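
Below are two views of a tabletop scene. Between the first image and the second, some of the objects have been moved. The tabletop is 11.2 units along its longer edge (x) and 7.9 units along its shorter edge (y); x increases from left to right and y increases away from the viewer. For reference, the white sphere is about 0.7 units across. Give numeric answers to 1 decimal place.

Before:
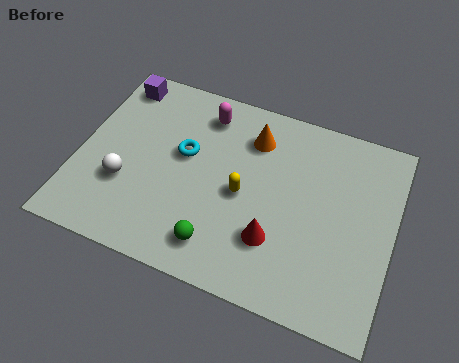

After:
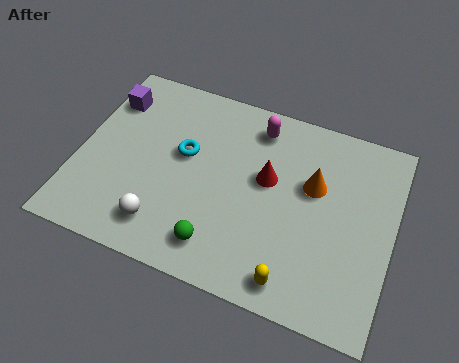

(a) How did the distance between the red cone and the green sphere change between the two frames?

+1.4

They were about 2.1 units apart before and 3.5 after — 1.4 units further apart.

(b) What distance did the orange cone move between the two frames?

2.6

The orange cone moved from about (6.0, 6.1) to (8.3, 4.9), a distance of √(2.3² + 1.2²) ≈ 2.6.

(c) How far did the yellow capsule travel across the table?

3.4

The yellow capsule moved from about (5.9, 3.7) to (8.0, 1.0), a distance of √(2.1² + 2.7²) ≈ 3.4.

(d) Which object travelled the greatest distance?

the yellow capsule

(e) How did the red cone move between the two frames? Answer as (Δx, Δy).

(-0.5, 2.3)

The red cone started near (7.2, 2.3) and ended near (6.7, 4.6).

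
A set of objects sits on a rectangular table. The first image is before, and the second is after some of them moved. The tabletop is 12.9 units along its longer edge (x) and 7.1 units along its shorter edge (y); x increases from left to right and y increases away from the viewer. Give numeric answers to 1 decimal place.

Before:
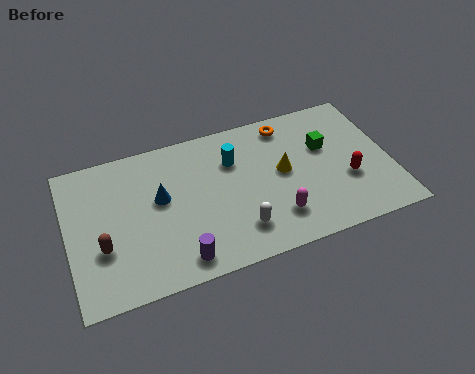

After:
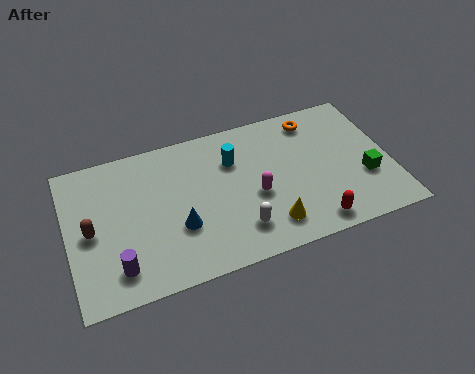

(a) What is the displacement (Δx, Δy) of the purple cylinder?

(-2.4, 0.4)

The purple cylinder was at about (4.2, 1.0) and moved to about (1.8, 1.4).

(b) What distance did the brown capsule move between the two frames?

1.0

The brown capsule was near (1.3, 2.5) before and (0.9, 3.4) after, so it travelled √(0.4² + 0.9²) ≈ 1.0 units.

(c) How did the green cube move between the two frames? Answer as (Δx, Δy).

(1.4, -2.0)

From the two frames, the green cube sits at roughly (10.4, 4.5) before and (11.8, 2.5) after.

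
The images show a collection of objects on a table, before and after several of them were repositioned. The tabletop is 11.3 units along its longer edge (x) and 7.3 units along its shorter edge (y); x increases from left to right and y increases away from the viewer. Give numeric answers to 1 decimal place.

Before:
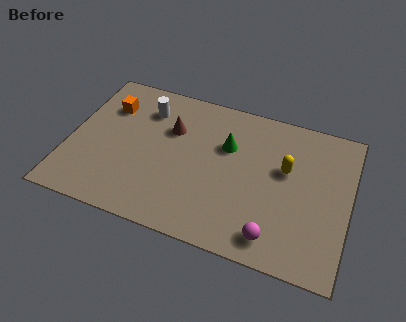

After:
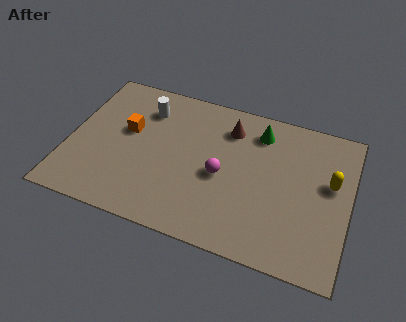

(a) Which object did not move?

the white cylinder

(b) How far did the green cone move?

1.6

The green cone was near (6.3, 4.8) before and (7.5, 5.9) after, so it travelled √(1.2² + 1.1²) ≈ 1.6 units.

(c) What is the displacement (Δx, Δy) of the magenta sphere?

(-2.3, 2.2)

The magenta sphere was at about (8.5, 1.1) and moved to about (6.2, 3.3).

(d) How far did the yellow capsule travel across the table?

1.8

The yellow capsule moved from about (8.7, 4.4) to (10.5, 4.3), a distance of √(1.8² + 0.1²) ≈ 1.8.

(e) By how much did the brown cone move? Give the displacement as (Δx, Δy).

(2.3, 0.8)

From the two frames, the brown cone sits at roughly (4.0, 4.9) before and (6.3, 5.7) after.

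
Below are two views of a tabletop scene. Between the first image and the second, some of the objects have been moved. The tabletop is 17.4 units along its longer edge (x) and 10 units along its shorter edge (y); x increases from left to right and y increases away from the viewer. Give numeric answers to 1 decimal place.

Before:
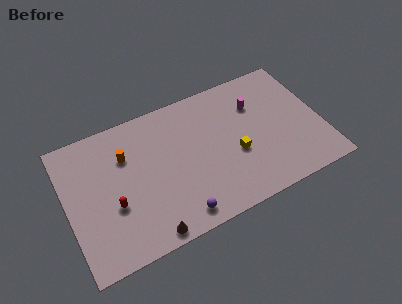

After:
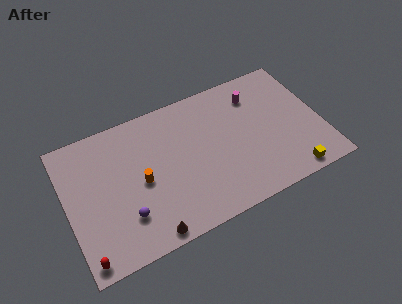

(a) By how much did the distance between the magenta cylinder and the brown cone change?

+0.5

The distance was about 10.3 in the first image and 10.8 in the second, so they moved 0.5 units further apart.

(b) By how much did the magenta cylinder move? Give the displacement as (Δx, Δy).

(0.1, 0.7)

From the two frames, the magenta cylinder sits at roughly (13.2, 7.1) before and (13.3, 7.8) after.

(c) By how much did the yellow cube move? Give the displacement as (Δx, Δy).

(3.4, -3.0)

The yellow cube started near (11.4, 4.0) and ended near (14.8, 1.0).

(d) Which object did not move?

the brown cone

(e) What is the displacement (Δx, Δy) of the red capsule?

(-2.2, -2.8)

From the two frames, the red capsule sits at roughly (3.0, 3.8) before and (0.8, 1.0) after.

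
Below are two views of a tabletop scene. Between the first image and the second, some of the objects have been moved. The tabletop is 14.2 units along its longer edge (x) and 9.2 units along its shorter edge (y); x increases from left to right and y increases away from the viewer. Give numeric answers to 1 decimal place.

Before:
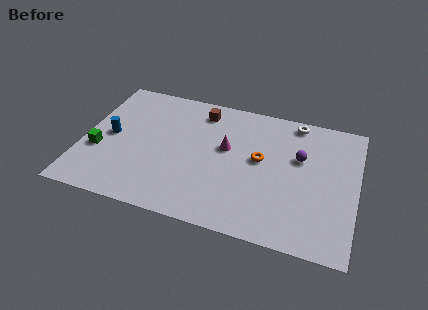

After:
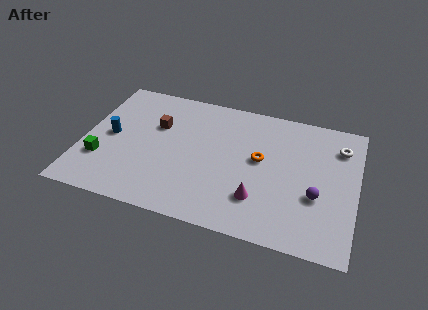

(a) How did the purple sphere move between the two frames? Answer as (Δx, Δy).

(1.0, -2.4)

The purple sphere was at about (11.2, 5.8) and moved to about (12.2, 3.4).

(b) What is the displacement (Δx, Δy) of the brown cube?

(-2.2, -1.7)

The brown cube was at about (5.9, 7.7) and moved to about (3.7, 6.0).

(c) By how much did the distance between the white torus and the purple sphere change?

+1.3

They were about 2.5 units apart before and 3.8 after — 1.3 units further apart.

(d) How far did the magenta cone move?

3.6

The magenta cone moved from about (7.4, 5.4) to (9.3, 2.4), a distance of √(1.9² + 3.0²) ≈ 3.6.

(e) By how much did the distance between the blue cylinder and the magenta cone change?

+2.1

They were about 6.1 units apart before and 8.2 after — 2.1 units further apart.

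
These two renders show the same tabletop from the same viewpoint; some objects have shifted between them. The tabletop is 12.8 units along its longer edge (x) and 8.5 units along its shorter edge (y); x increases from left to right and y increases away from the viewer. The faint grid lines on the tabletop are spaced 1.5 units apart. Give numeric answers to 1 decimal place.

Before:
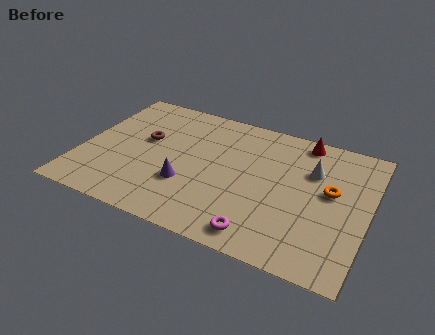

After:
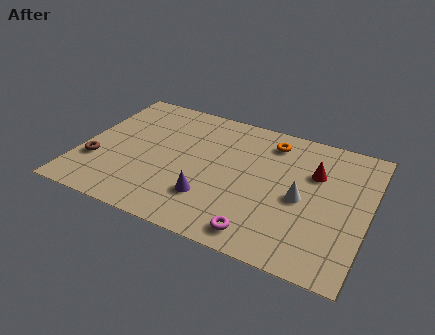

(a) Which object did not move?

the magenta torus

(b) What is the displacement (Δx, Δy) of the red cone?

(0.7, -1.9)

The red cone started near (9.6, 7.6) and ended near (10.3, 5.7).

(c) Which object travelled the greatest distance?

the orange torus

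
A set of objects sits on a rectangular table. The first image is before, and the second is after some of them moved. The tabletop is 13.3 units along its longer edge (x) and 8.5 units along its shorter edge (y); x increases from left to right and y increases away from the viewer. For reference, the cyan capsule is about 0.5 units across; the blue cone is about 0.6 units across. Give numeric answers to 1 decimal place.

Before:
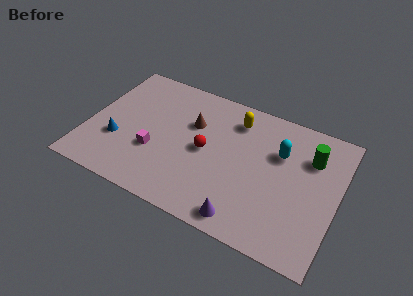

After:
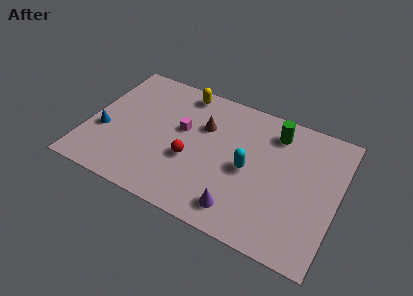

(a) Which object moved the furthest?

the yellow capsule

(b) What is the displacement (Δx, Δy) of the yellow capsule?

(-3.0, 0.7)

From the two frames, the yellow capsule sits at roughly (7.6, 6.8) before and (4.6, 7.5) after.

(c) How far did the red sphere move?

1.1

The red sphere was near (6.3, 4.2) before and (5.6, 3.3) after, so it travelled √(0.7² + 0.9²) ≈ 1.1 units.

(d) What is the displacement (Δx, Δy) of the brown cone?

(0.6, 0.1)

The brown cone was at about (5.4, 5.6) and moved to about (6.0, 5.7).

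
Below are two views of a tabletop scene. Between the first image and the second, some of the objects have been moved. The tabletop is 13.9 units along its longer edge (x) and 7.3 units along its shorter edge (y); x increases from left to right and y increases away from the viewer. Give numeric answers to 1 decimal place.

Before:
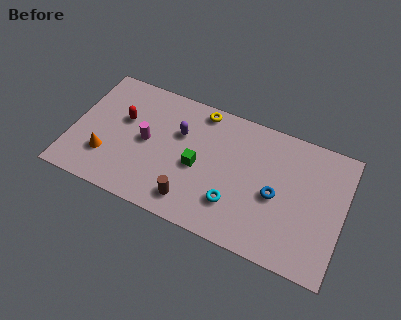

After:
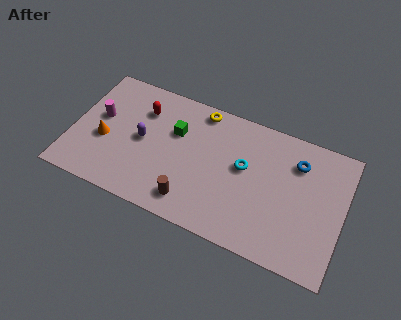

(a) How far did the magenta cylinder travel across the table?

2.5

The magenta cylinder moved from about (3.8, 3.7) to (1.3, 4.2), a distance of √(2.5² + 0.5²) ≈ 2.5.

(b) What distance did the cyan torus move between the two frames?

2.2

The cyan torus was near (8.5, 2.0) before and (8.8, 4.2) after, so it travelled √(0.3² + 2.2²) ≈ 2.2 units.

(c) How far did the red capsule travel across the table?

1.3

The red capsule moved from about (2.5, 4.5) to (3.4, 5.4), a distance of √(0.9² + 0.9²) ≈ 1.3.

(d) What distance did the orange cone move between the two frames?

0.9

The orange cone moved from about (1.9, 2.1) to (1.7, 3.0), a distance of √(0.2² + 0.9²) ≈ 0.9.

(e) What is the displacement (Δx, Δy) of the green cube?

(-1.3, 1.5)

The green cube was at about (6.5, 3.3) and moved to about (5.2, 4.8).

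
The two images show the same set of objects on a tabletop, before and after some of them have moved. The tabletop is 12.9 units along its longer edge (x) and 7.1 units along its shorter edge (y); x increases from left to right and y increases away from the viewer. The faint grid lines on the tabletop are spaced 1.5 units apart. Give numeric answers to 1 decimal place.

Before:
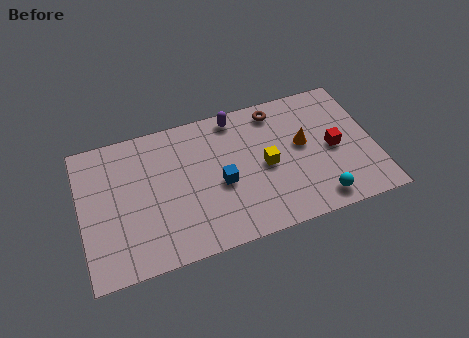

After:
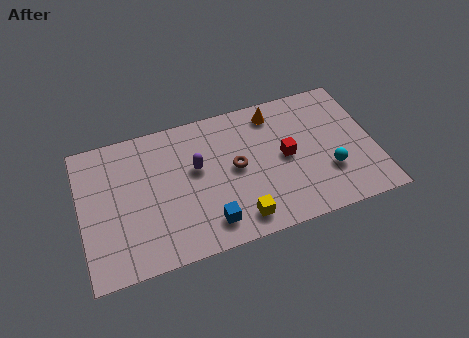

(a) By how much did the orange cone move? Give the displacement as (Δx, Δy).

(-1.1, 2.0)

The orange cone started near (9.8, 4.0) and ended near (8.7, 6.0).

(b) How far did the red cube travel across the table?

2.1

The red cube was near (11.1, 3.4) before and (9.0, 3.6) after, so it travelled √(2.1² + 0.2²) ≈ 2.1 units.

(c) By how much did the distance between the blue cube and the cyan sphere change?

+0.9

Before: roughly 4.6 units apart; after: 5.5. That's 0.9 units further apart.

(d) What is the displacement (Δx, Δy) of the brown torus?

(-2.0, -2.4)

The brown torus was at about (8.8, 6.1) and moved to about (6.8, 3.7).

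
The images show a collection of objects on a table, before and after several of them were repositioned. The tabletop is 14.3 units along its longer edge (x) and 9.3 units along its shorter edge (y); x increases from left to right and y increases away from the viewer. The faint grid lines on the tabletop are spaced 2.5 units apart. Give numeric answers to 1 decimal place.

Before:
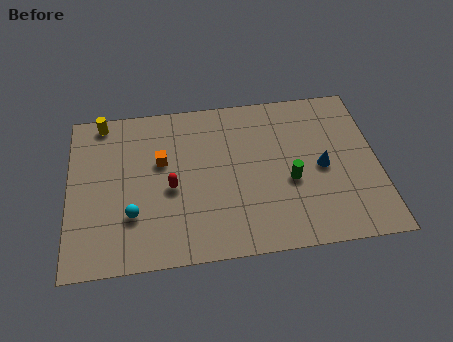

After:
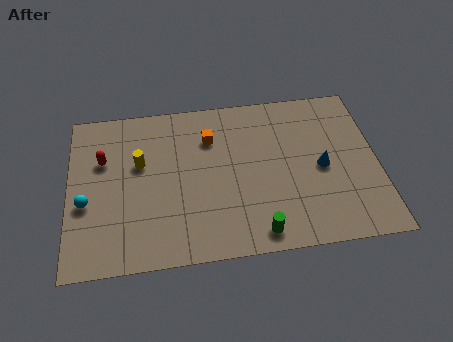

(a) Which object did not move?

the blue cone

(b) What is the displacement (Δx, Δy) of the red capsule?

(-3.1, 2.0)

From the two frames, the red capsule sits at roughly (4.7, 4.1) before and (1.6, 6.1) after.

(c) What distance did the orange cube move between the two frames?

2.5

The orange cube was near (4.3, 5.7) before and (6.6, 6.8) after, so it travelled √(2.3² + 1.1²) ≈ 2.5 units.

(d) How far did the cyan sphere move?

2.3

From (2.9, 2.8) to (0.8, 3.7), the cyan sphere covered √(2.1² + 0.9²) ≈ 2.3 units.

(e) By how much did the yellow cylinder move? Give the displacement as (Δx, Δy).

(1.7, -2.7)

The yellow cylinder was at about (1.6, 8.4) and moved to about (3.3, 5.7).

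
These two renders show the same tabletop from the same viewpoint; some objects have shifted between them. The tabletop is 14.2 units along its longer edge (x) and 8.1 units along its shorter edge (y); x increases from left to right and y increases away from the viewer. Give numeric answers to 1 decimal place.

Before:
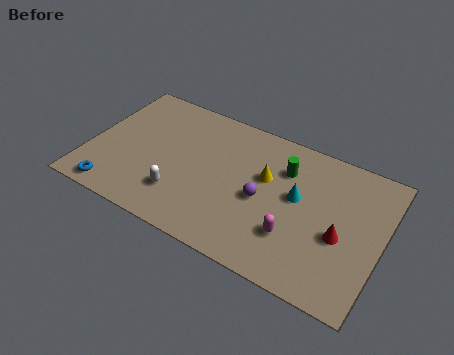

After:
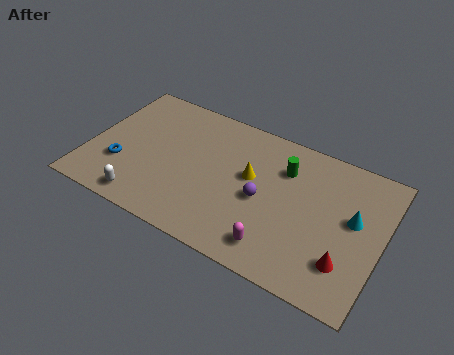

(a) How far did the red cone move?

1.4

The red cone was near (12.3, 3.4) before and (12.7, 2.1) after, so it travelled √(0.4² + 1.3²) ≈ 1.4 units.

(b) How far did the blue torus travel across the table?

1.7

From (1.6, 0.9) to (1.7, 2.6), the blue torus covered √(0.1² + 1.7²) ≈ 1.7 units.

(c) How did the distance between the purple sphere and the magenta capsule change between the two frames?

+0.4

Before: roughly 2.1 units apart; after: 2.5. That's 0.4 units further apart.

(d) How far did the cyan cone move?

2.7

From (10.1, 4.6) to (12.8, 4.6), the cyan cone covered √(2.7² + 0.0²) ≈ 2.7 units.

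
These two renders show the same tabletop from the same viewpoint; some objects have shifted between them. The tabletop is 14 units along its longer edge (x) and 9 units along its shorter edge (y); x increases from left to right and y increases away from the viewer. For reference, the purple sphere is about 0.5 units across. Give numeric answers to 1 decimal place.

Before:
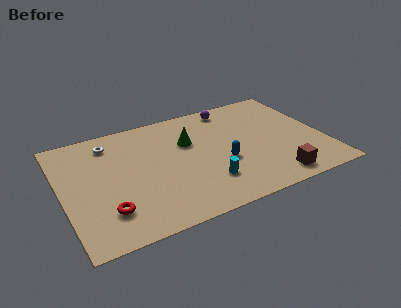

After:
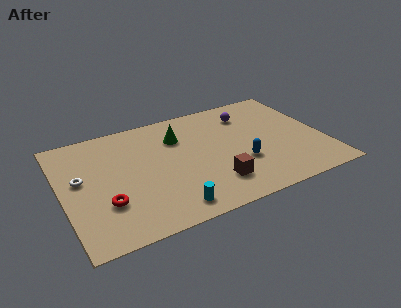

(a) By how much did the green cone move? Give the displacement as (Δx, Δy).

(-0.5, 0.6)

The green cone started near (6.9, 5.9) and ended near (6.4, 6.5).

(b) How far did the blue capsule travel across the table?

1.1

From (8.4, 3.5) to (9.4, 3.1), the blue capsule covered √(1.0² + 0.4²) ≈ 1.1 units.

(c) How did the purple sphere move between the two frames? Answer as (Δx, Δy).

(0.8, -0.9)

From the two frames, the purple sphere sits at roughly (9.5, 7.9) before and (10.3, 7.0) after.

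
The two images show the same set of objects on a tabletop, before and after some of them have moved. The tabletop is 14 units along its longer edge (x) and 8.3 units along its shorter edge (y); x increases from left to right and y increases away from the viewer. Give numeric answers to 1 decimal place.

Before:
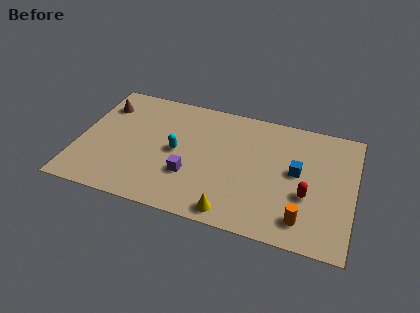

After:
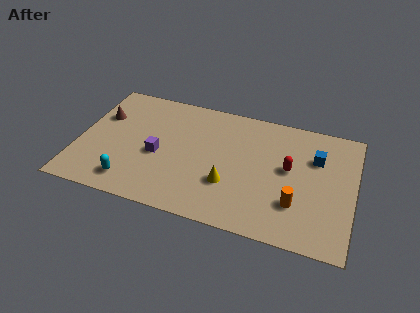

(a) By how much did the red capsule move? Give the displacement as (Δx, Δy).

(-1.0, 1.5)

The red capsule was at about (11.7, 3.1) and moved to about (10.7, 4.6).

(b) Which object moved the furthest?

the cyan capsule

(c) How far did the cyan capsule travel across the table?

3.4

The cyan capsule moved from about (5.0, 4.1) to (2.9, 1.4), a distance of √(2.1² + 2.7²) ≈ 3.4.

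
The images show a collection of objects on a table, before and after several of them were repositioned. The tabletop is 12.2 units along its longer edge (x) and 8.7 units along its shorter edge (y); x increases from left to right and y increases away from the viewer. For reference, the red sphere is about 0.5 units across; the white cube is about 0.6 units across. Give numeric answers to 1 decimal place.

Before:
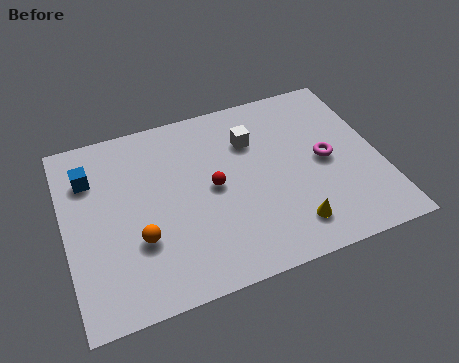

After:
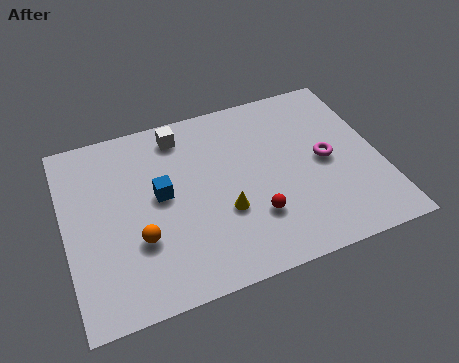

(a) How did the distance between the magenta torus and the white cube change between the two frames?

+2.9

The distance was about 3.3 in the first image and 6.2 in the second, so they moved 2.9 units further apart.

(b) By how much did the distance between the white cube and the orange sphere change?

-0.8

The distance was about 5.7 in the first image and 4.9 in the second, so they moved 0.8 units closer together.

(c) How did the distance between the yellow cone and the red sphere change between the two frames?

-2.6

The distance was about 3.9 in the first image and 1.3 in the second, so they moved 2.6 units closer together.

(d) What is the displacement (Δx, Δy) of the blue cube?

(2.6, -1.7)

The blue cube was at about (1.1, 6.4) and moved to about (3.7, 4.7).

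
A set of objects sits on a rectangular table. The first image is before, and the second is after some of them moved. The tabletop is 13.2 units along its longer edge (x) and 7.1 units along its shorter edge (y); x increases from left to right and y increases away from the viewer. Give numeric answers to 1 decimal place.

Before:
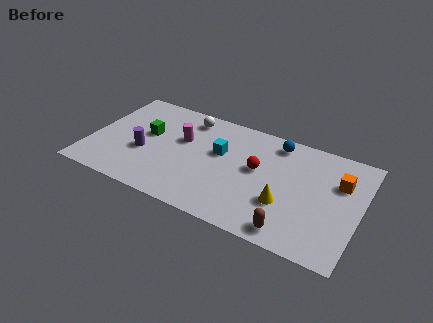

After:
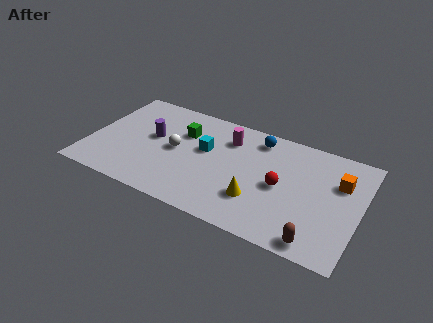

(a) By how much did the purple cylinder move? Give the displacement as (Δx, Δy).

(0.3, 1.2)

From the two frames, the purple cylinder sits at roughly (2.7, 2.8) before and (3.0, 4.0) after.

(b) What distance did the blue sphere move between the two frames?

0.9

From (8.9, 6.1) to (8.0, 6.0), the blue sphere covered √(0.9² + 0.1²) ≈ 0.9 units.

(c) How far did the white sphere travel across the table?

2.4

From (4.5, 6.0) to (4.2, 3.6), the white sphere covered √(0.3² + 2.4²) ≈ 2.4 units.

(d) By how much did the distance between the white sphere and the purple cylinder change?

-2.4

They were about 3.7 units apart before and 1.3 after — 2.4 units closer together.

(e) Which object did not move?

the orange cube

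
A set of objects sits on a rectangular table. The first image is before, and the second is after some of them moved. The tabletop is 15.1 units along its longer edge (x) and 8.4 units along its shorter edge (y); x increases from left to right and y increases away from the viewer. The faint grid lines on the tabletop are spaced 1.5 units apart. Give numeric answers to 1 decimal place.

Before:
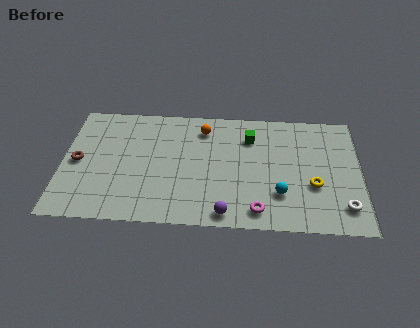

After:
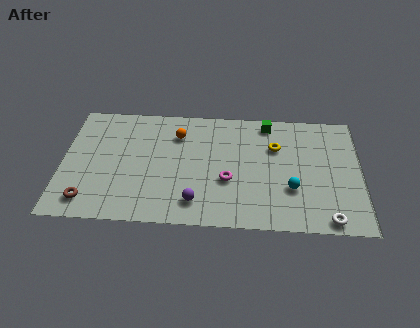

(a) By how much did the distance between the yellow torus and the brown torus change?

-1.6

They were about 11.9 units apart before and 10.3 after — 1.6 units closer together.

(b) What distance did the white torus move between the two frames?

1.2

From (14.2, 1.7) to (13.4, 0.8), the white torus covered √(0.8² + 0.9²) ≈ 1.2 units.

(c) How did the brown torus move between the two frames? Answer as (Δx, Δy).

(0.6, -2.7)

The brown torus started near (0.8, 4.1) and ended near (1.4, 1.4).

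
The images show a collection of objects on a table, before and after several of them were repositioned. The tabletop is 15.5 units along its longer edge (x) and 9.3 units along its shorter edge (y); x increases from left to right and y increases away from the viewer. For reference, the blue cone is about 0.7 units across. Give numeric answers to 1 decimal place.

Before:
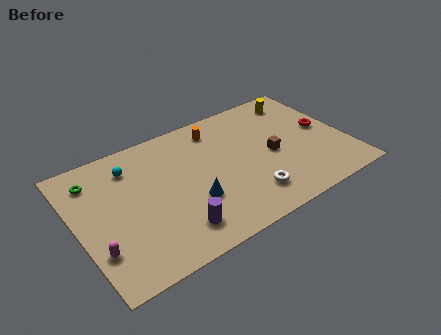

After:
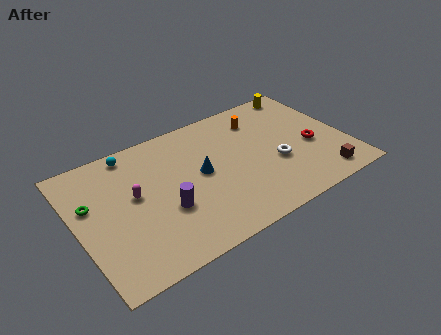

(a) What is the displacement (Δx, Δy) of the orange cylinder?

(2.5, -0.4)

The orange cylinder was at about (8.5, 7.7) and moved to about (11.0, 7.3).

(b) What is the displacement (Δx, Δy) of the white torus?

(1.9, 1.6)

From the two frames, the white torus sits at roughly (9.4, 2.0) before and (11.3, 3.6) after.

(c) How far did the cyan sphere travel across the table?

1.0

From (3.4, 7.3) to (3.6, 8.3), the cyan sphere covered √(0.2² + 1.0²) ≈ 1.0 units.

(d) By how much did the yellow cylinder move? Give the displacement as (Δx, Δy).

(0.4, 0.6)

The yellow cylinder was at about (13.5, 7.8) and moved to about (13.9, 8.4).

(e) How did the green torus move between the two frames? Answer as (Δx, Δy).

(-0.4, -1.6)

The green torus was at about (1.3, 7.4) and moved to about (0.9, 5.8).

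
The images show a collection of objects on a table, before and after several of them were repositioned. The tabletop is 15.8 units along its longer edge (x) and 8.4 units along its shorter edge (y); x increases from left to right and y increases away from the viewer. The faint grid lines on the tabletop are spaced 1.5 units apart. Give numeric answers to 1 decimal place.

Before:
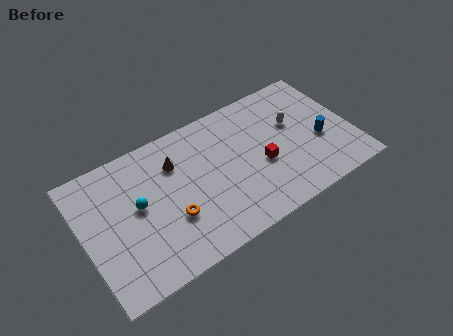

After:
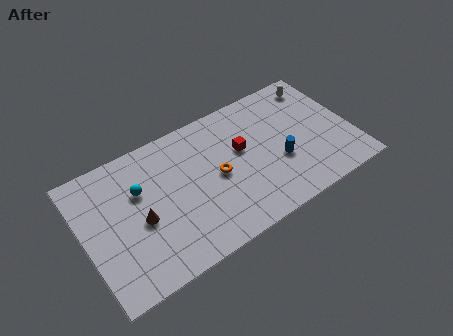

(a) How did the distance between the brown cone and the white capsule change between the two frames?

+4.6

Before: roughly 7.1 units apart; after: 11.7. That's 4.6 units further apart.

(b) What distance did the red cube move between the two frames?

1.8

From (10.4, 3.5) to (9.4, 5.0), the red cube covered √(1.0² + 1.5²) ≈ 1.8 units.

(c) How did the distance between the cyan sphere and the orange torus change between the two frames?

+2.2

They were about 2.4 units apart before and 4.6 after — 2.2 units further apart.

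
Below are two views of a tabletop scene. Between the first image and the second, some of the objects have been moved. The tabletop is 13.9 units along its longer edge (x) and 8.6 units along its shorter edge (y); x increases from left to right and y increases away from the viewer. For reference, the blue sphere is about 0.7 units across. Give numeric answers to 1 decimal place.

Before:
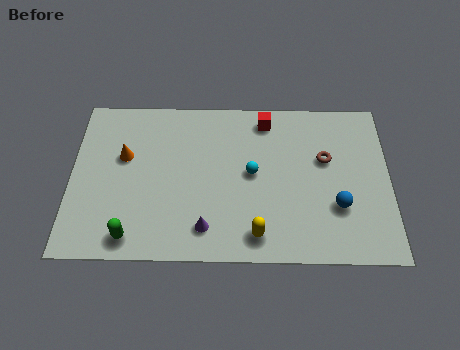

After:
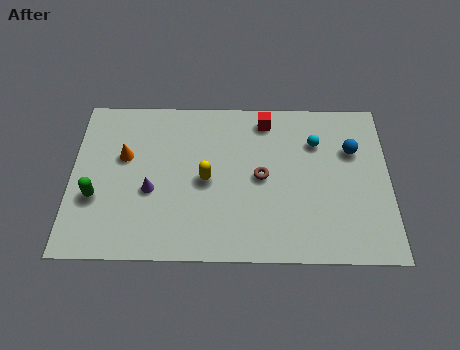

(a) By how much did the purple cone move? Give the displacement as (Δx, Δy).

(-2.4, 1.9)

The purple cone started near (5.9, 1.6) and ended near (3.5, 3.5).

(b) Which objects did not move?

the red cube and the orange cone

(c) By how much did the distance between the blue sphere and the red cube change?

-1.4

They were about 5.5 units apart before and 4.1 after — 1.4 units closer together.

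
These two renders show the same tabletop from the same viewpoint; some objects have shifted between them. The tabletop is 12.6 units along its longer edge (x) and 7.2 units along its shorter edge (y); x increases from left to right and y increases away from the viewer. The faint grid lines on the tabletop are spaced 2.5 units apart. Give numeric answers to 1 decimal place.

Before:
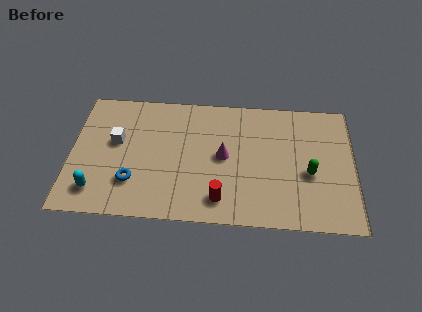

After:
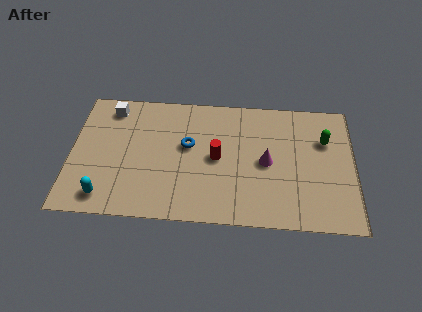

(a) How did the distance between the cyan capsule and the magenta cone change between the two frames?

+1.4

They were about 6.1 units apart before and 7.5 after — 1.4 units further apart.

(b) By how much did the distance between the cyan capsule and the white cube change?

+2.1

Before: roughly 2.9 units apart; after: 5.0. That's 2.1 units further apart.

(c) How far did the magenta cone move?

1.9

From (6.8, 3.7) to (8.7, 3.5), the magenta cone covered √(1.9² + 0.2²) ≈ 1.9 units.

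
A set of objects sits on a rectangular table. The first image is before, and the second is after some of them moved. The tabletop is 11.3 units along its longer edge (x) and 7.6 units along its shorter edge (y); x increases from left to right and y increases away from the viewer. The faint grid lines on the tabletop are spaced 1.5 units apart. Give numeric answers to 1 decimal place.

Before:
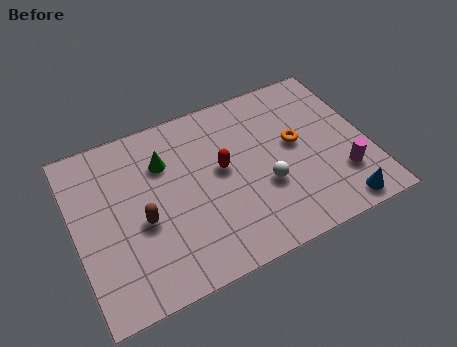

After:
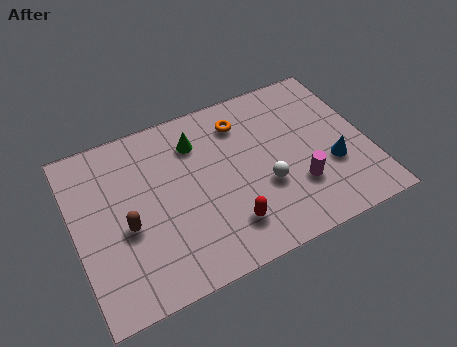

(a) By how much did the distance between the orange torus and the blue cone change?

+0.9

The distance was about 3.6 in the first image and 4.5 in the second, so they moved 0.9 units further apart.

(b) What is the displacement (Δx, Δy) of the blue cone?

(0.0, 1.9)

The blue cone started near (9.8, 0.8) and ended near (9.8, 2.7).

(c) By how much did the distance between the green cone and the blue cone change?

-1.9

They were about 7.7 units apart before and 5.8 after — 1.9 units closer together.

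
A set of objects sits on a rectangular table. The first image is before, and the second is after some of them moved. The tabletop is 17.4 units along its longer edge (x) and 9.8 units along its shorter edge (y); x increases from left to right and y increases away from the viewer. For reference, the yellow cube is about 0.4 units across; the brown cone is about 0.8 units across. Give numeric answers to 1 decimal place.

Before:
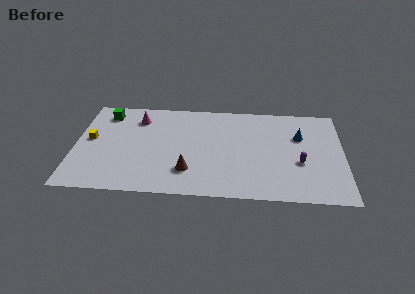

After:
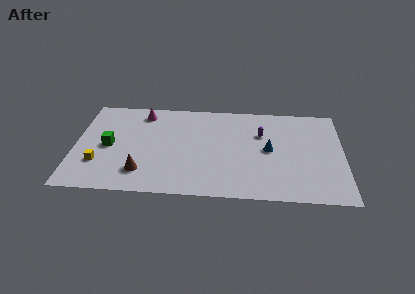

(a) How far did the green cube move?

3.4

From (1.9, 8.1) to (2.2, 4.7), the green cube covered √(0.3² + 3.4²) ≈ 3.4 units.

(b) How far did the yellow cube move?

2.5

The yellow cube moved from about (1.0, 5.3) to (1.6, 2.9), a distance of √(0.6² + 2.4²) ≈ 2.5.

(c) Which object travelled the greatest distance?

the purple capsule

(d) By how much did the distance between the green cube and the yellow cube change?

-1.0

Before: roughly 2.9 units apart; after: 1.9. That's 1.0 units closer together.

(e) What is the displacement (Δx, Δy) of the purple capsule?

(-2.5, 2.8)

The purple capsule was at about (14.6, 3.8) and moved to about (12.1, 6.6).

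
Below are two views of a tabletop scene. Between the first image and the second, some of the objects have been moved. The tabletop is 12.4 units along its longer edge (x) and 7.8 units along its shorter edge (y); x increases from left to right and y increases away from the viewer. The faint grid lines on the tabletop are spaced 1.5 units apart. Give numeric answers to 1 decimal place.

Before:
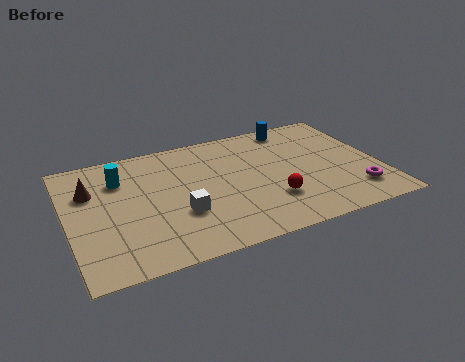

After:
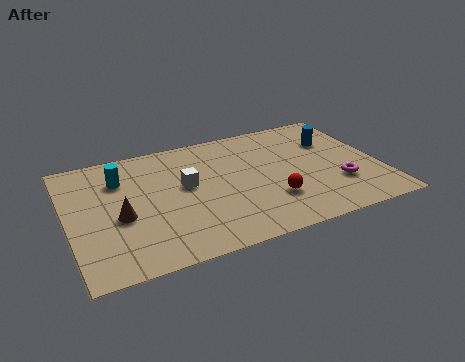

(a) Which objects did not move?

the cyan cylinder and the red sphere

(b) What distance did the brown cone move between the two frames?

2.2

The brown cone moved from about (1.0, 5.3) to (2.0, 3.3), a distance of √(1.0² + 2.0²) ≈ 2.2.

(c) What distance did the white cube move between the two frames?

1.7

The white cube was near (4.3, 2.7) before and (4.7, 4.4) after, so it travelled √(0.4² + 1.7²) ≈ 1.7 units.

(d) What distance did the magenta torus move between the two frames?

0.9

The magenta torus moved from about (11.2, 1.7) to (10.6, 2.4), a distance of √(0.6² + 0.7²) ≈ 0.9.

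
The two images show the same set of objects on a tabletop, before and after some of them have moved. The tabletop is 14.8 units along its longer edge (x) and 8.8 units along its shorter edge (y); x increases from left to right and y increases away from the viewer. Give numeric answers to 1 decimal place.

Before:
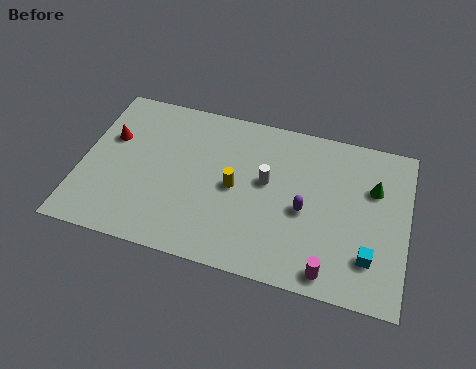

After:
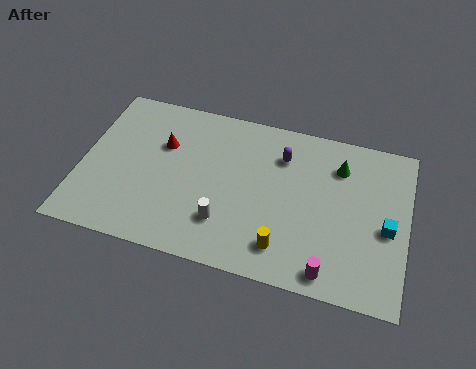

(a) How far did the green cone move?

1.8

The green cone was near (13.2, 5.9) before and (11.6, 6.7) after, so it travelled √(1.6² + 0.8²) ≈ 1.8 units.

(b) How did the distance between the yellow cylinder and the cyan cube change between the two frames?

-1.5

The distance was about 6.5 in the first image and 5.0 in the second, so they moved 1.5 units closer together.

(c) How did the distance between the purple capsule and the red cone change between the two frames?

-3.7

Before: roughly 9.2 units apart; after: 5.5. That's 3.7 units closer together.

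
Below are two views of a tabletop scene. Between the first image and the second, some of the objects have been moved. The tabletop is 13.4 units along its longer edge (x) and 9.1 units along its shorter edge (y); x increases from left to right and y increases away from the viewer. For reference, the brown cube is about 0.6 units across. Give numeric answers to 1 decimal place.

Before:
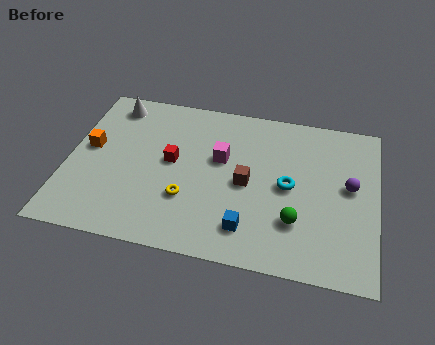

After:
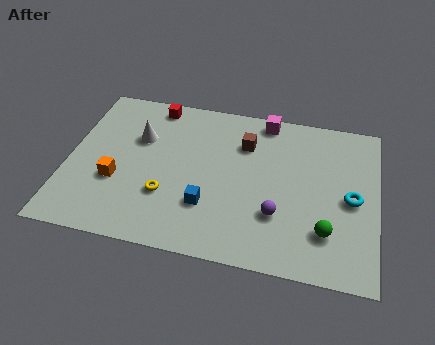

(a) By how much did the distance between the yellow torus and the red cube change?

+3.1

The distance was about 2.2 in the first image and 5.3 in the second, so they moved 3.1 units further apart.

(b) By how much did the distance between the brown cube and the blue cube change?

+1.6

They were about 2.5 units apart before and 4.1 after — 1.6 units further apart.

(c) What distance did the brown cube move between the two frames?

2.3

The brown cube was near (7.8, 4.3) before and (7.6, 6.6) after, so it travelled √(0.2² + 2.3²) ≈ 2.3 units.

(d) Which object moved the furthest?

the purple sphere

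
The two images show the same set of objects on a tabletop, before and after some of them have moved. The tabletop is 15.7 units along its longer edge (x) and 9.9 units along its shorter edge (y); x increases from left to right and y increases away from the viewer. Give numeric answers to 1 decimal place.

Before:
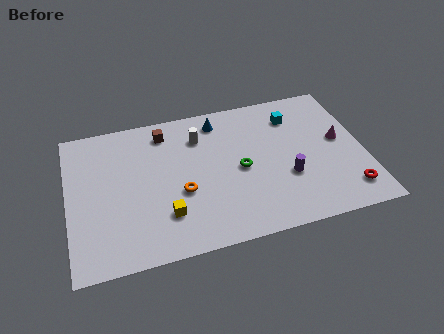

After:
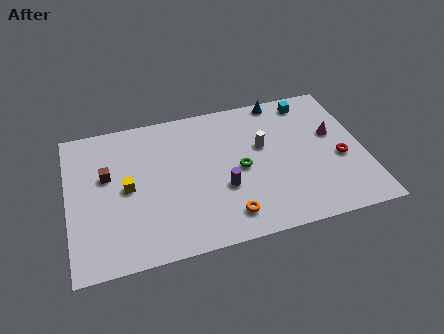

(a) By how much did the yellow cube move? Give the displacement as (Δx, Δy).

(-1.9, 2.3)

The yellow cube was at about (5.0, 2.6) and moved to about (3.1, 4.9).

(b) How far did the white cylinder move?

3.6

The white cylinder was near (7.1, 7.5) before and (10.4, 6.0) after, so it travelled √(3.3² + 1.5²) ≈ 3.6 units.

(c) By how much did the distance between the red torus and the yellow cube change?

+1.7

Before: roughly 9.6 units apart; after: 11.3. That's 1.7 units further apart.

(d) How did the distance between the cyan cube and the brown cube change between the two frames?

+4.4

The distance was about 6.9 in the first image and 11.3 in the second, so they moved 4.4 units further apart.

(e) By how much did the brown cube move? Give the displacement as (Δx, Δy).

(-3.2, -2.3)

The brown cube started near (5.3, 8.3) and ended near (2.1, 6.0).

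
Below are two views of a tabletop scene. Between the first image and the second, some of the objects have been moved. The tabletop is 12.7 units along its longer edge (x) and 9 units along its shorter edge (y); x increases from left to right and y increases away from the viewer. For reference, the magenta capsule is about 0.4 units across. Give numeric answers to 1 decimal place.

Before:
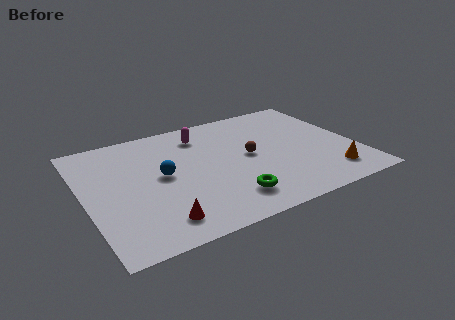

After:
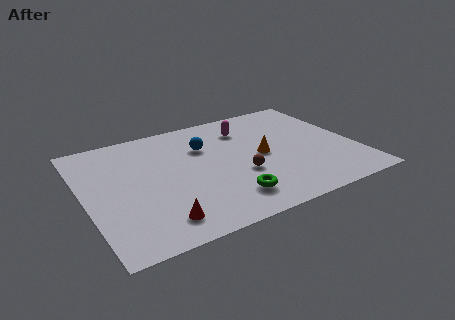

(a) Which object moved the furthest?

the orange cone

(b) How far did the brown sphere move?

1.4

The brown sphere was near (7.7, 4.6) before and (7.1, 3.3) after, so it travelled √(0.6² + 1.3²) ≈ 1.4 units.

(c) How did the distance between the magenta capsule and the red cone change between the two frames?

+0.9

The distance was about 6.4 in the first image and 7.3 in the second, so they moved 0.9 units further apart.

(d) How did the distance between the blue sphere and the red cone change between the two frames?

+2.2

Before: roughly 3.3 units apart; after: 5.5. That's 2.2 units further apart.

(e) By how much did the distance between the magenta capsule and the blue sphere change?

-1.1

They were about 3.3 units apart before and 2.2 after — 1.1 units closer together.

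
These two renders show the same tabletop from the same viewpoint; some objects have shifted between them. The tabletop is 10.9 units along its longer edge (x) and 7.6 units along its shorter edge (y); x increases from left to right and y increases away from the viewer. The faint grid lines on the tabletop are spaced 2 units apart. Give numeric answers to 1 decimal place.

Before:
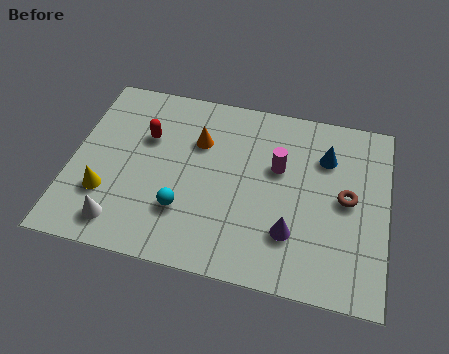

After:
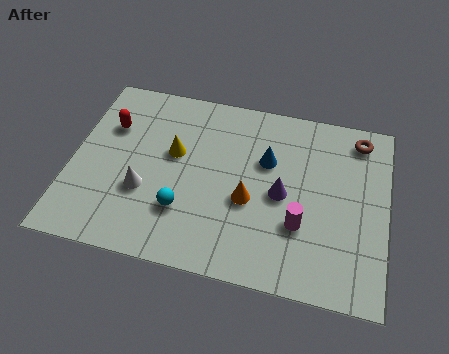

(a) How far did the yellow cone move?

3.1

From (1.3, 2.3) to (3.5, 4.5), the yellow cone covered √(2.2² + 2.2²) ≈ 3.1 units.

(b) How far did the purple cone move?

1.6

The purple cone was near (7.7, 2.1) before and (7.3, 3.6) after, so it travelled √(0.4² + 1.5²) ≈ 1.6 units.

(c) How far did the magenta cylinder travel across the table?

2.4

The magenta cylinder moved from about (7.1, 4.7) to (8.0, 2.5), a distance of √(0.9² + 2.2²) ≈ 2.4.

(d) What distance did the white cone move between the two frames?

1.7

The white cone moved from about (1.9, 1.2) to (2.6, 2.7), a distance of √(0.7² + 1.5²) ≈ 1.7.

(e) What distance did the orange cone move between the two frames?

2.8

From (4.3, 5.2) to (6.2, 3.1), the orange cone covered √(1.9² + 2.1²) ≈ 2.8 units.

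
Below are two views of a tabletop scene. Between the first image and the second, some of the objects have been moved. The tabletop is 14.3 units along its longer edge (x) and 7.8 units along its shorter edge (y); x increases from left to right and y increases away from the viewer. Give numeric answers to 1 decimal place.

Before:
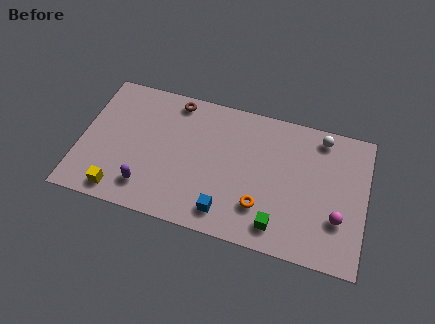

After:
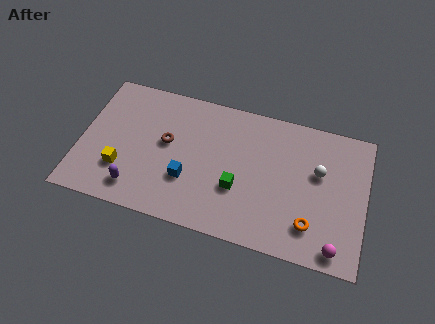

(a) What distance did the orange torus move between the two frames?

2.5

From (9.2, 2.1) to (11.7, 1.8), the orange torus covered √(2.5² + 0.3²) ≈ 2.5 units.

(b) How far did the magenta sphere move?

1.6

The magenta sphere moved from about (13.0, 2.5) to (13.0, 0.9), a distance of √(0.0² + 1.6²) ≈ 1.6.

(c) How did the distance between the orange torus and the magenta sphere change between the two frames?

-2.2

The distance was about 3.8 in the first image and 1.6 in the second, so they moved 2.2 units closer together.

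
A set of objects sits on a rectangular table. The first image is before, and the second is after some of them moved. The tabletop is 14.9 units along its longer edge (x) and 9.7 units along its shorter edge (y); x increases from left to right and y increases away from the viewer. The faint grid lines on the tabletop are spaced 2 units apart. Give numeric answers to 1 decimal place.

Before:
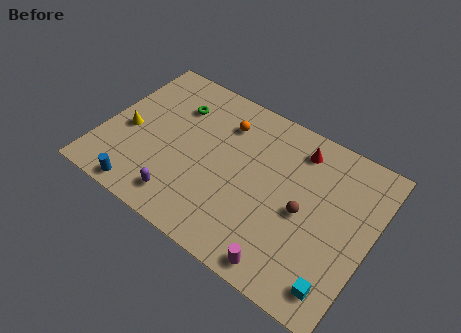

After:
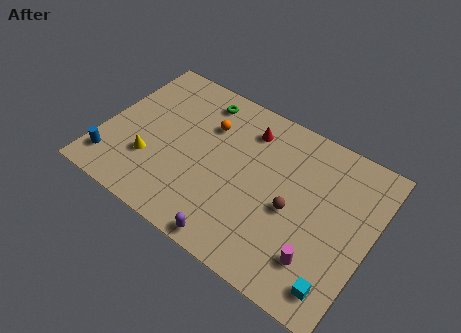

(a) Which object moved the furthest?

the purple capsule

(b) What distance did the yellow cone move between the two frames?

1.9

From (1.4, 4.2) to (2.9, 3.0), the yellow cone covered √(1.5² + 1.2²) ≈ 1.9 units.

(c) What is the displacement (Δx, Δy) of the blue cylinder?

(-2.0, 0.9)

From the two frames, the blue cylinder sits at roughly (2.9, 0.9) before and (0.9, 1.8) after.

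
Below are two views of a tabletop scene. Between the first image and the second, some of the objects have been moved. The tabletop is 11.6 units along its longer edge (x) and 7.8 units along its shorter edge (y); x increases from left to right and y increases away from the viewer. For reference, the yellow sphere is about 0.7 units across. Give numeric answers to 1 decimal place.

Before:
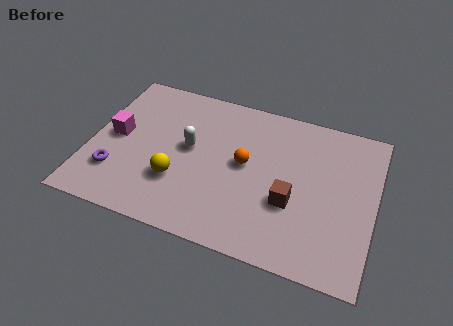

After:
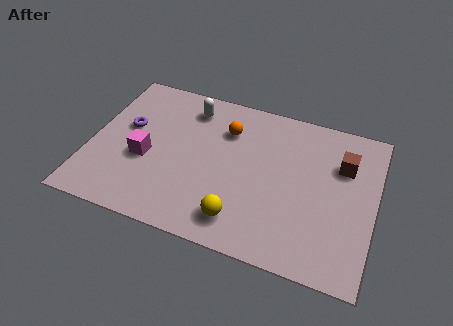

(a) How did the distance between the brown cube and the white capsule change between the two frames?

+2.0

Before: roughly 4.5 units apart; after: 6.5. That's 2.0 units further apart.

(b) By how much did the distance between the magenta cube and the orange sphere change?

-1.3

Before: roughly 5.3 units apart; after: 4.0. That's 1.3 units closer together.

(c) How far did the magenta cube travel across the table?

1.5

The magenta cube was near (1.0, 4.0) before and (2.3, 3.2) after, so it travelled √(1.3² + 0.8²) ≈ 1.5 units.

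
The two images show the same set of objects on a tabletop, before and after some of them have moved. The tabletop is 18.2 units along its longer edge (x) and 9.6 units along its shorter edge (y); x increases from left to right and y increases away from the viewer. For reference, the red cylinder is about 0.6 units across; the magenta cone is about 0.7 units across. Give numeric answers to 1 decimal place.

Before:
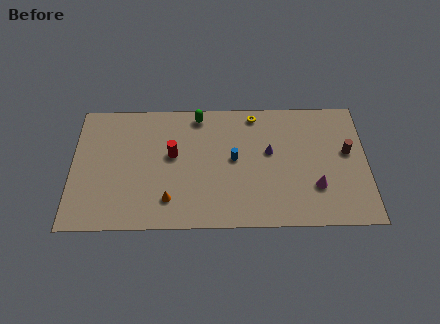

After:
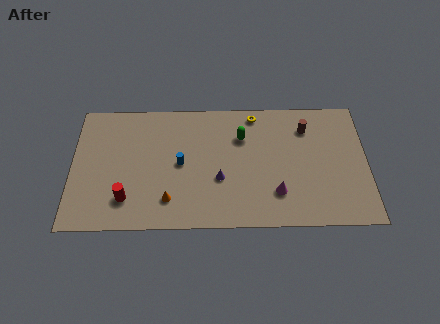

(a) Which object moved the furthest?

the red cylinder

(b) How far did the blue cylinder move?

3.3

The blue cylinder moved from about (10.0, 5.1) to (6.7, 4.8), a distance of √(3.3² + 0.3²) ≈ 3.3.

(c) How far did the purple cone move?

3.7

From (12.2, 5.6) to (9.1, 3.6), the purple cone covered √(3.1² + 2.0²) ≈ 3.7 units.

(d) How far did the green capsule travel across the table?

3.2

The green capsule moved from about (7.8, 8.5) to (10.5, 6.8), a distance of √(2.7² + 1.7²) ≈ 3.2.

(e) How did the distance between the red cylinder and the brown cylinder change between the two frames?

+1.5

They were about 10.8 units apart before and 12.3 after — 1.5 units further apart.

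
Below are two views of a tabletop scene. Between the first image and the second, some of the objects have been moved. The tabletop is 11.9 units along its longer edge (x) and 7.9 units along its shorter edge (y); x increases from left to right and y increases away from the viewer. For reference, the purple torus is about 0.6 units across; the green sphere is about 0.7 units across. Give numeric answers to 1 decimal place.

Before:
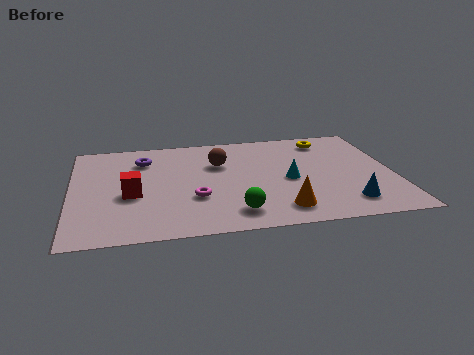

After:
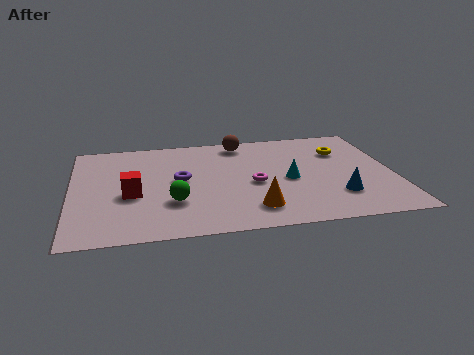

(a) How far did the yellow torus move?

1.1

The yellow torus moved from about (9.6, 6.6) to (10.1, 5.6), a distance of √(0.5² + 1.0²) ≈ 1.1.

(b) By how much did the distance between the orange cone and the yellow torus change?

-0.3

Before: roughly 5.6 units apart; after: 5.3. That's 0.3 units closer together.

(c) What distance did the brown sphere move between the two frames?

1.8

The brown sphere was near (5.5, 5.3) before and (6.4, 6.9) after, so it travelled √(0.9² + 1.6²) ≈ 1.8 units.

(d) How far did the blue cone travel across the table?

0.7

The blue cone moved from about (10.0, 1.5) to (9.7, 2.1), a distance of √(0.3² + 0.6²) ≈ 0.7.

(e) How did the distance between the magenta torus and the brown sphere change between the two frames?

+0.6

Before: roughly 2.8 units apart; after: 3.4. That's 0.6 units further apart.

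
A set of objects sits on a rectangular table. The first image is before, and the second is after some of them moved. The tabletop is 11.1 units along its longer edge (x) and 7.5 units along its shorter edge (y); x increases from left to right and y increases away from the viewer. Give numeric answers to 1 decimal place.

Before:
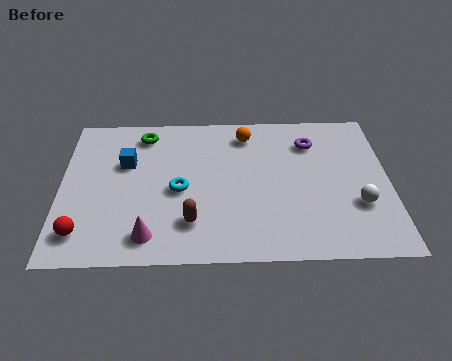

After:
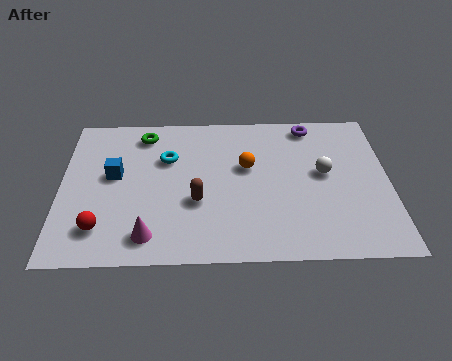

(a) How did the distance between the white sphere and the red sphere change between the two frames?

-1.4

Before: roughly 9.3 units apart; after: 7.9. That's 1.4 units closer together.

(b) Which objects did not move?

the green torus and the magenta cone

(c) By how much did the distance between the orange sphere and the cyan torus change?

-0.9

They were about 3.6 units apart before and 2.7 after — 0.9 units closer together.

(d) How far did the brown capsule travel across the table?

1.0

The brown capsule moved from about (4.4, 1.8) to (4.6, 2.8), a distance of √(0.2² + 1.0²) ≈ 1.0.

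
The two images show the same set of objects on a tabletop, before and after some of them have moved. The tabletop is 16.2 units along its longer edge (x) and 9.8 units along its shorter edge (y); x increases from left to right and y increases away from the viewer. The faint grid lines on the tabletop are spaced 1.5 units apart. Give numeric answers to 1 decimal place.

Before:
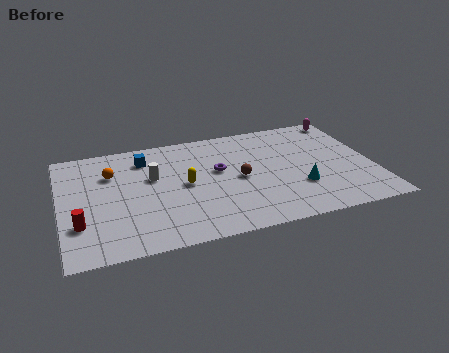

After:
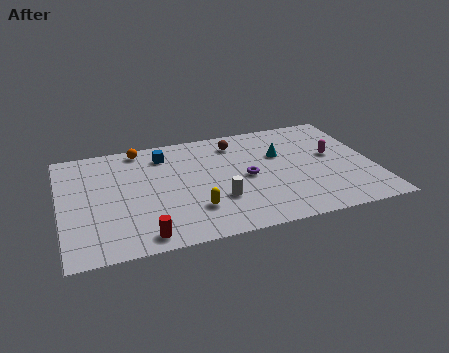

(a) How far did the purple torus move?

1.7

From (8.2, 5.7) to (9.6, 4.7), the purple torus covered √(1.4² + 1.0²) ≈ 1.7 units.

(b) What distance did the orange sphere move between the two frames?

2.5

The orange sphere moved from about (2.7, 6.9) to (4.3, 8.8), a distance of √(1.6² + 1.9²) ≈ 2.5.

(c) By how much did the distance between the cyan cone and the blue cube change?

-2.8

They were about 9.0 units apart before and 6.2 after — 2.8 units closer together.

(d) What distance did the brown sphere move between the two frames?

3.3

The brown sphere was near (9.2, 4.7) before and (9.3, 8.0) after, so it travelled √(0.1² + 3.3²) ≈ 3.3 units.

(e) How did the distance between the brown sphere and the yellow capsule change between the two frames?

+3.2

Before: roughly 2.8 units apart; after: 6.0. That's 3.2 units further apart.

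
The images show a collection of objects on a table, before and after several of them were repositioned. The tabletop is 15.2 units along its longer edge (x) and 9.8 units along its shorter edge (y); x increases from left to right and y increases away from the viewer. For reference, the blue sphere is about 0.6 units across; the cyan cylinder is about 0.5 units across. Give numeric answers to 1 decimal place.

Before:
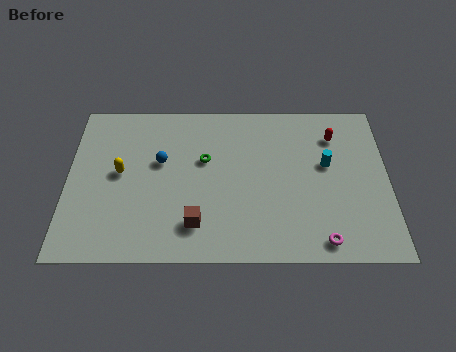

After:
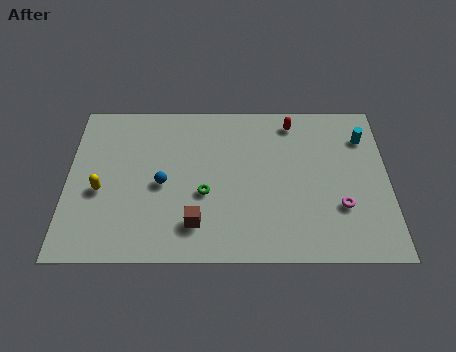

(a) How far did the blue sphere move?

1.4

The blue sphere moved from about (4.4, 5.9) to (4.5, 4.5), a distance of √(0.1² + 1.4²) ≈ 1.4.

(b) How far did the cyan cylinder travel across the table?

2.5

The cyan cylinder moved from about (12.3, 5.7) to (14.1, 7.4), a distance of √(1.8² + 1.7²) ≈ 2.5.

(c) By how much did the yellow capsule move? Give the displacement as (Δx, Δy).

(-0.9, -1.1)

The yellow capsule started near (2.5, 5.2) and ended near (1.6, 4.1).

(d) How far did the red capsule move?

2.2

The red capsule moved from about (12.7, 7.5) to (10.7, 8.4), a distance of √(2.0² + 0.9²) ≈ 2.2.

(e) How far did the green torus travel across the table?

2.1

The green torus was near (6.5, 6.0) before and (6.5, 3.9) after, so it travelled √(0.0² + 2.1²) ≈ 2.1 units.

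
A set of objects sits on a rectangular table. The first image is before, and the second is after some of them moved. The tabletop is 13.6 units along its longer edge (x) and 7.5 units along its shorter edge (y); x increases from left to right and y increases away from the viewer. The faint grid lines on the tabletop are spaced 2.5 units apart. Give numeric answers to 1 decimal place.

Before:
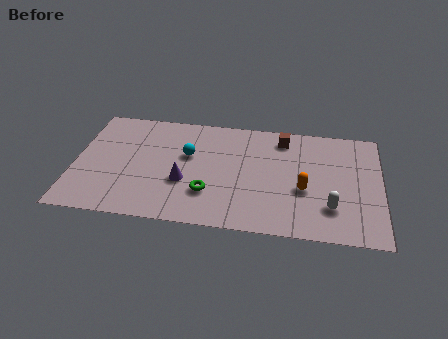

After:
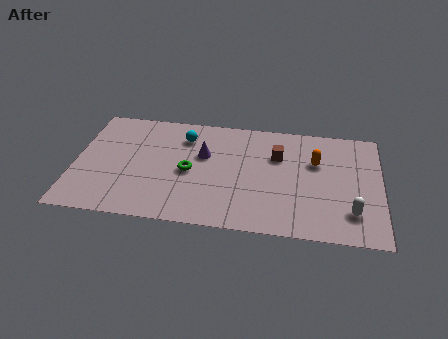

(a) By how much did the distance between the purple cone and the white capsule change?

+0.7

The distance was about 6.5 in the first image and 7.2 in the second, so they moved 0.7 units further apart.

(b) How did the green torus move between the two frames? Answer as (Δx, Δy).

(-0.9, 1.3)

From the two frames, the green torus sits at roughly (6.0, 2.2) before and (5.1, 3.5) after.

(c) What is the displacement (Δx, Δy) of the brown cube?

(-0.2, -1.2)

From the two frames, the brown cube sits at roughly (9.2, 6.3) before and (9.0, 5.1) after.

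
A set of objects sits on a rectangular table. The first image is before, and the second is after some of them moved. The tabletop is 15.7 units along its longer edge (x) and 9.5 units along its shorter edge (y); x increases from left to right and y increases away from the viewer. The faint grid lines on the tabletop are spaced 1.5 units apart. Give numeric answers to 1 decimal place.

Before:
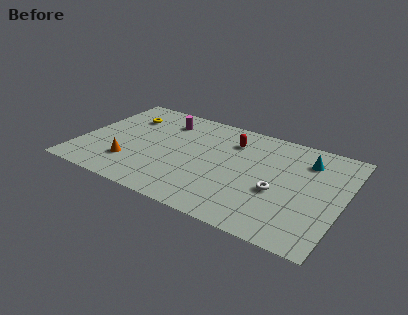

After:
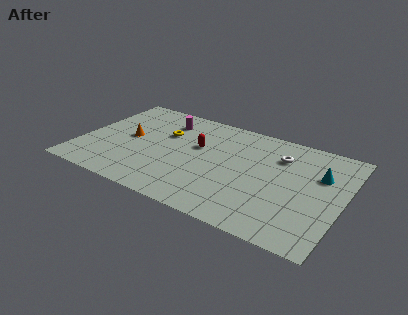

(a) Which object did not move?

the magenta cylinder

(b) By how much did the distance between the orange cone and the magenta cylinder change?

-2.0

Before: roughly 5.2 units apart; after: 3.2. That's 2.0 units closer together.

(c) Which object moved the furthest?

the white torus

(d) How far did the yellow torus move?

2.6

The yellow torus was near (2.3, 7.0) before and (4.8, 6.2) after, so it travelled √(2.5² + 0.8²) ≈ 2.6 units.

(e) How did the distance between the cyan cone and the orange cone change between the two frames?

+0.4

Before: roughly 11.1 units apart; after: 11.5. That's 0.4 units further apart.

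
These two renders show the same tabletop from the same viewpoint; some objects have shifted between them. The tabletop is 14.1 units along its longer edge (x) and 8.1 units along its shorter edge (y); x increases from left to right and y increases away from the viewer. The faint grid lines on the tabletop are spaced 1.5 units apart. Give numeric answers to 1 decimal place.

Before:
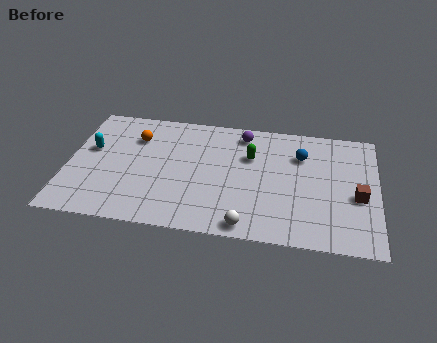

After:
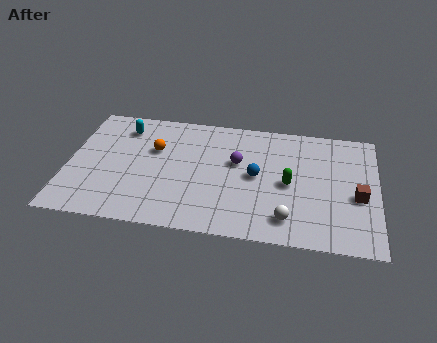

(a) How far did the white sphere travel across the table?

1.9

From (8.3, 0.8) to (10.1, 1.5), the white sphere covered √(1.8² + 0.7²) ≈ 1.9 units.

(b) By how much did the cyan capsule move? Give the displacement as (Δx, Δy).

(1.4, 1.7)

From the two frames, the cyan capsule sits at roughly (1.0, 4.8) before and (2.4, 6.5) after.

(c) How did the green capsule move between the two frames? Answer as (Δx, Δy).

(1.8, -1.6)

The green capsule started near (8.3, 5.4) and ended near (10.1, 3.8).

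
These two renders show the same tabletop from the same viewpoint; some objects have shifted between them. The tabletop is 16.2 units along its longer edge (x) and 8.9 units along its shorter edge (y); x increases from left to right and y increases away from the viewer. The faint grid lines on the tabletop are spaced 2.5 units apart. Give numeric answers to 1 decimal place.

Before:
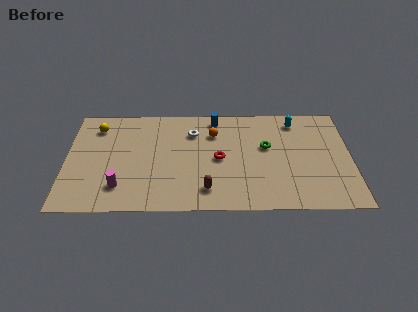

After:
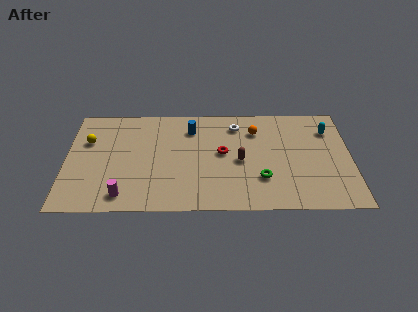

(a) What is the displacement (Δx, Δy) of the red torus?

(0.2, 0.5)

The red torus started near (8.7, 4.3) and ended near (8.9, 4.8).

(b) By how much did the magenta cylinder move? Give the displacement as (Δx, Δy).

(0.2, -0.7)

The magenta cylinder was at about (3.1, 2.0) and moved to about (3.3, 1.3).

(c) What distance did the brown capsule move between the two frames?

3.1

From (8.0, 1.7) to (9.9, 4.1), the brown capsule covered √(1.9² + 2.4²) ≈ 3.1 units.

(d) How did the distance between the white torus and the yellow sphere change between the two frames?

+3.1

The distance was about 5.5 in the first image and 8.6 in the second, so they moved 3.1 units further apart.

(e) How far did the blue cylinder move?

1.7

The blue cylinder moved from about (8.5, 7.8) to (7.1, 6.9), a distance of √(1.4² + 0.9²) ≈ 1.7.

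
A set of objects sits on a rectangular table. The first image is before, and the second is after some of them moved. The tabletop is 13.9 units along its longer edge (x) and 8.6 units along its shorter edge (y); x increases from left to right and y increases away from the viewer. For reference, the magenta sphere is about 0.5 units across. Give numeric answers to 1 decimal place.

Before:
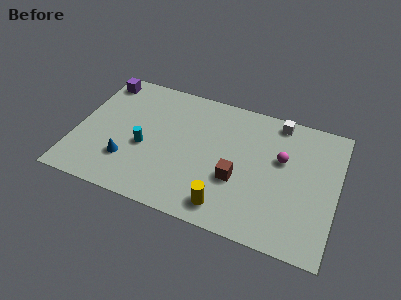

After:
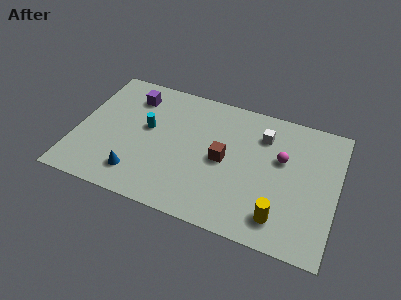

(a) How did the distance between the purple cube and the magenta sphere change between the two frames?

-1.9

They were about 10.2 units apart before and 8.3 after — 1.9 units closer together.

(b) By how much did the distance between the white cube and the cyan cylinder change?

-1.6

They were about 7.9 units apart before and 6.3 after — 1.6 units closer together.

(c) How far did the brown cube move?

1.3

From (8.7, 3.2) to (7.9, 4.2), the brown cube covered √(0.8² + 1.0²) ≈ 1.3 units.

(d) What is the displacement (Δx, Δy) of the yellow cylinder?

(2.8, 0.3)

From the two frames, the yellow cylinder sits at roughly (8.3, 1.3) before and (11.1, 1.6) after.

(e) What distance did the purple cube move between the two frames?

1.9

The purple cube moved from about (0.9, 7.4) to (2.7, 6.8), a distance of √(1.8² + 0.6²) ≈ 1.9.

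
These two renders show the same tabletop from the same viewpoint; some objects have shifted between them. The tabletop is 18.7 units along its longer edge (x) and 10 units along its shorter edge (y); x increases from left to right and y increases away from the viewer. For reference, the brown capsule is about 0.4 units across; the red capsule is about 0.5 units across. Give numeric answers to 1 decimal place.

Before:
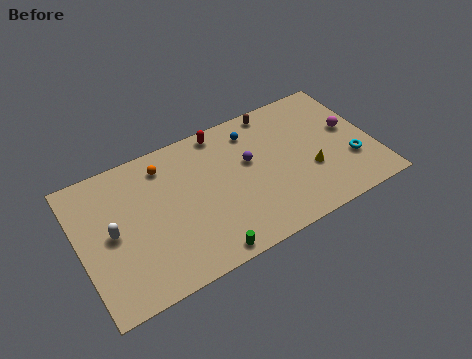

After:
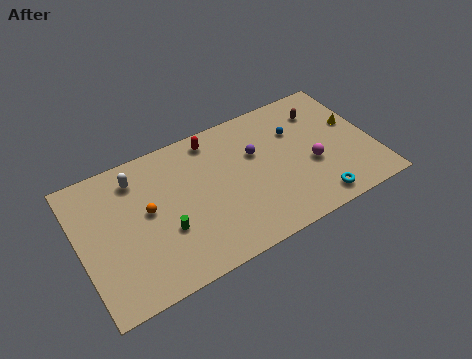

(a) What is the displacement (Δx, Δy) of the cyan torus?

(-2.6, -1.9)

The cyan torus started near (17.1, 3.2) and ended near (14.5, 1.3).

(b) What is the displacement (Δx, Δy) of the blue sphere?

(2.7, -1.2)

From the two frames, the blue sphere sits at roughly (11.4, 8.1) before and (14.1, 6.9) after.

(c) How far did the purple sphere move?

0.6

The purple sphere moved from about (10.9, 6.0) to (11.4, 6.4), a distance of √(0.5² + 0.4²) ≈ 0.6.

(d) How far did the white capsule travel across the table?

3.6

From (2.0, 5.0) to (3.9, 8.1), the white capsule covered √(1.9² + 3.1²) ≈ 3.6 units.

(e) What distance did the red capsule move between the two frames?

0.7

The red capsule moved from about (9.5, 9.0) to (8.9, 8.7), a distance of √(0.6² + 0.3²) ≈ 0.7.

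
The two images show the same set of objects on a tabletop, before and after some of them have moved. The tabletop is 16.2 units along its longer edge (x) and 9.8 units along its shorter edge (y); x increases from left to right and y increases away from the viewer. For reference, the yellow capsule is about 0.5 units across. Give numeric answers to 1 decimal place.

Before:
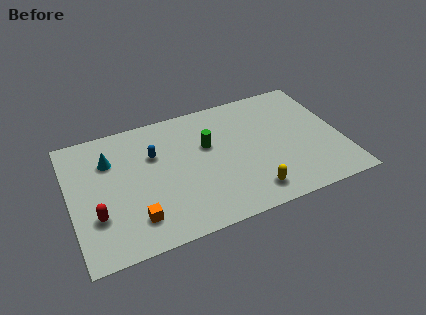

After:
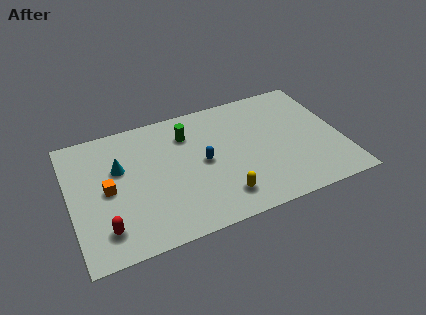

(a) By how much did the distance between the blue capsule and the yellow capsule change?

-4.1

Before: roughly 7.2 units apart; after: 3.1. That's 4.1 units closer together.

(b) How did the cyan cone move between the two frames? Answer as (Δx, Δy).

(0.5, -0.8)

The cyan cone was at about (2.5, 7.0) and moved to about (3.0, 6.2).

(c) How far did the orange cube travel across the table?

3.0

The orange cube moved from about (3.6, 2.1) to (2.2, 4.8), a distance of √(1.4² + 2.7²) ≈ 3.0.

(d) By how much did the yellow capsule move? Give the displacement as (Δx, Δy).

(-1.7, 0.3)

The yellow capsule was at about (10.4, 1.6) and moved to about (8.7, 1.9).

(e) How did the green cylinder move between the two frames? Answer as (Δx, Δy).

(-1.1, 1.3)

The green cylinder was at about (8.3, 6.1) and moved to about (7.2, 7.4).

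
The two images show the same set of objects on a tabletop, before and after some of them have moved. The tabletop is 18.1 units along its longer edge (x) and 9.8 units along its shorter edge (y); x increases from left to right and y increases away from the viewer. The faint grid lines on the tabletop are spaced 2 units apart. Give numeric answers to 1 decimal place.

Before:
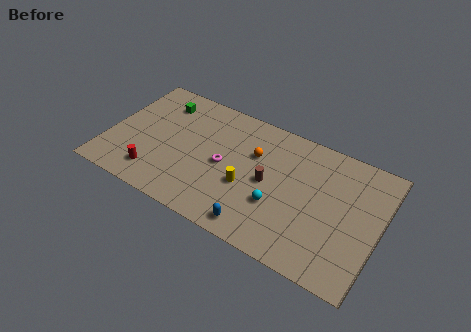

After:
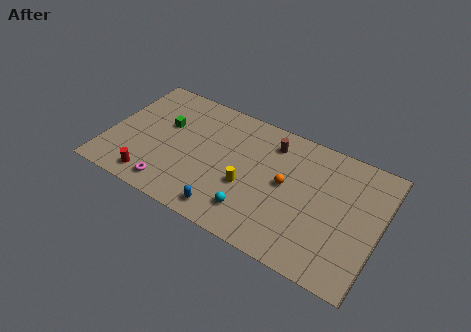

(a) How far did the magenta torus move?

4.5

From (7.8, 4.7) to (4.7, 1.4), the magenta torus covered √(3.1² + 3.3²) ≈ 4.5 units.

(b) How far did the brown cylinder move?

3.1

The brown cylinder was near (10.8, 4.8) before and (10.6, 7.9) after, so it travelled √(0.2² + 3.1²) ≈ 3.1 units.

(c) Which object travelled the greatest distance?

the magenta torus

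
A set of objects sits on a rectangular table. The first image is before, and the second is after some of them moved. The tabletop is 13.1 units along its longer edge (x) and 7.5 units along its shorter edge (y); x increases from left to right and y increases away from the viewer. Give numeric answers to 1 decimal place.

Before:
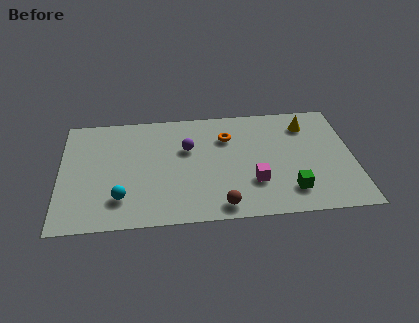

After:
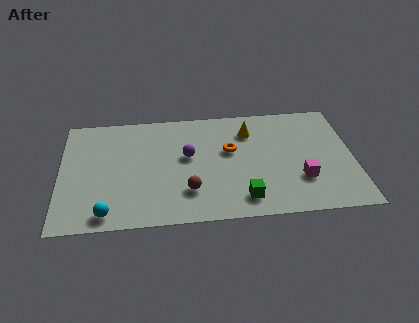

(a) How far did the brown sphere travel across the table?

1.8

The brown sphere was near (7.1, 0.9) before and (5.7, 2.0) after, so it travelled √(1.4² + 1.1²) ≈ 1.8 units.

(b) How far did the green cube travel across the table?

2.1

From (10.2, 1.6) to (8.1, 1.3), the green cube covered √(2.1² + 0.3²) ≈ 2.1 units.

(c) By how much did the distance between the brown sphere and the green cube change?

-0.7

They were about 3.2 units apart before and 2.5 after — 0.7 units closer together.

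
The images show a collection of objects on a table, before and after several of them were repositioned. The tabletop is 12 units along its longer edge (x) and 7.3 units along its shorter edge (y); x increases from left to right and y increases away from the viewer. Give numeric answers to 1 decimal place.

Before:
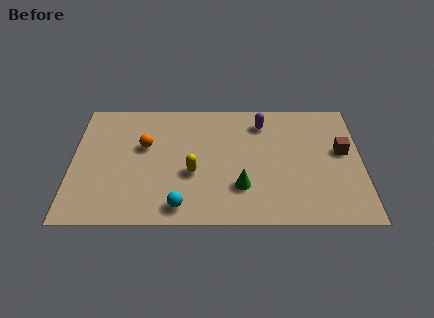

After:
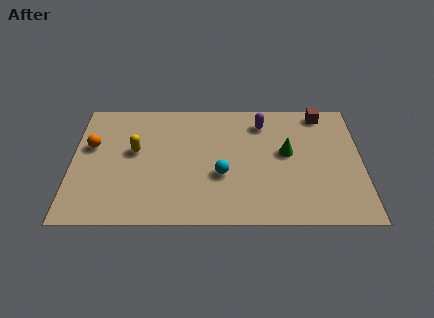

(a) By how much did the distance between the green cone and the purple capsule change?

-1.8

Before: roughly 3.9 units apart; after: 2.1. That's 1.8 units closer together.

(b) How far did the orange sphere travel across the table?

2.2

The orange sphere was near (3.0, 4.5) before and (0.8, 4.5) after, so it travelled √(2.2² + 0.0²) ≈ 2.2 units.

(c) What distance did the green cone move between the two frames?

2.8

From (7.0, 2.1) to (8.9, 4.1), the green cone covered √(1.9² + 2.0²) ≈ 2.8 units.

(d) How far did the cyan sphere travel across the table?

2.5

The cyan sphere moved from about (4.5, 1.0) to (6.2, 2.8), a distance of √(1.7² + 1.8²) ≈ 2.5.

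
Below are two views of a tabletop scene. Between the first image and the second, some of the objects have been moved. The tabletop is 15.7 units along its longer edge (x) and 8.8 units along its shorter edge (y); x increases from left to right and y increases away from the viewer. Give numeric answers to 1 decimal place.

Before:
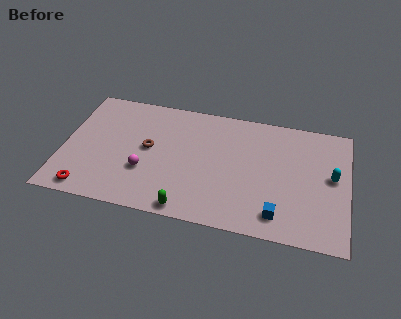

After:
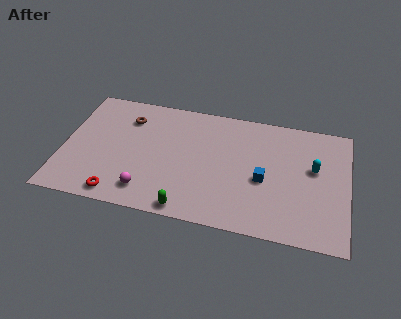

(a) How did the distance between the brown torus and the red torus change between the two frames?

+0.9

They were about 4.8 units apart before and 5.7 after — 0.9 units further apart.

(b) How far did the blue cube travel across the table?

2.5

From (12.0, 1.5) to (11.1, 3.8), the blue cube covered √(0.9² + 2.3²) ≈ 2.5 units.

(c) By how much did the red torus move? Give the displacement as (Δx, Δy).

(1.7, 0.0)

The red torus was at about (1.6, 1.0) and moved to about (3.3, 1.0).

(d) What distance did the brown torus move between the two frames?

2.4

The brown torus moved from about (4.7, 4.7) to (3.4, 6.7), a distance of √(1.3² + 2.0²) ≈ 2.4.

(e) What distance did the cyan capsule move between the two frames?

1.1

From (14.8, 4.8) to (13.8, 5.2), the cyan capsule covered √(1.0² + 0.4²) ≈ 1.1 units.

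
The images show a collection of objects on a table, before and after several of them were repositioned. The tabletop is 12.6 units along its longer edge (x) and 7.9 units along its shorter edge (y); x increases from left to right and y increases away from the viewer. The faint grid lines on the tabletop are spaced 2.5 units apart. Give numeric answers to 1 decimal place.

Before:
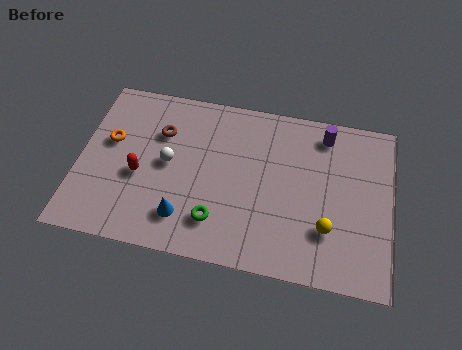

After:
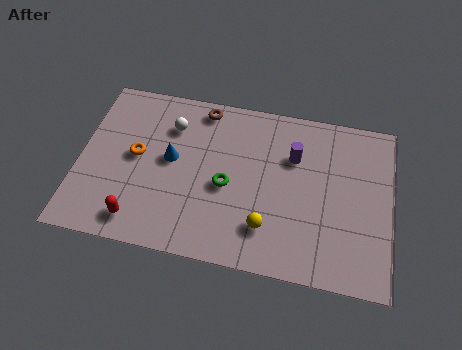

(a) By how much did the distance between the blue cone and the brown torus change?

-1.1

Before: roughly 4.0 units apart; after: 2.9. That's 1.1 units closer together.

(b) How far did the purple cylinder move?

1.8

From (9.8, 6.7) to (8.6, 5.4), the purple cylinder covered √(1.2² + 1.3²) ≈ 1.8 units.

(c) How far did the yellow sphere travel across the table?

2.4

The yellow sphere was near (10.1, 2.3) before and (7.7, 1.9) after, so it travelled √(2.4² + 0.4²) ≈ 2.4 units.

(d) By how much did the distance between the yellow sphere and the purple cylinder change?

-0.8

The distance was about 4.4 in the first image and 3.6 in the second, so they moved 0.8 units closer together.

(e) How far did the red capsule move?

2.1

The red capsule was near (2.5, 3.3) before and (2.6, 1.2) after, so it travelled √(0.1² + 2.1²) ≈ 2.1 units.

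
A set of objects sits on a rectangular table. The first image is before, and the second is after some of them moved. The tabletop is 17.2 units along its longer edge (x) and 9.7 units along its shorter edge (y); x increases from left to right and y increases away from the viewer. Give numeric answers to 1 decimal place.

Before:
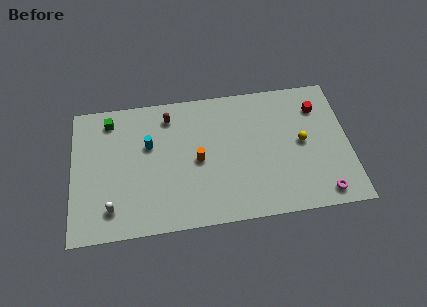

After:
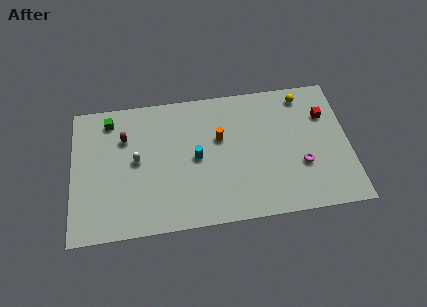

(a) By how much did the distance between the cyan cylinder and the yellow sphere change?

-1.9

The distance was about 9.6 in the first image and 7.7 in the second, so they moved 1.9 units closer together.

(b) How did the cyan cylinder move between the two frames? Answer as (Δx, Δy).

(2.9, -1.3)

The cyan cylinder was at about (4.8, 6.1) and moved to about (7.7, 4.8).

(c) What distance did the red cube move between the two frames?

0.7

The red cube was near (15.4, 7.4) before and (15.8, 6.8) after, so it travelled √(0.4² + 0.6²) ≈ 0.7 units.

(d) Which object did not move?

the green cube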